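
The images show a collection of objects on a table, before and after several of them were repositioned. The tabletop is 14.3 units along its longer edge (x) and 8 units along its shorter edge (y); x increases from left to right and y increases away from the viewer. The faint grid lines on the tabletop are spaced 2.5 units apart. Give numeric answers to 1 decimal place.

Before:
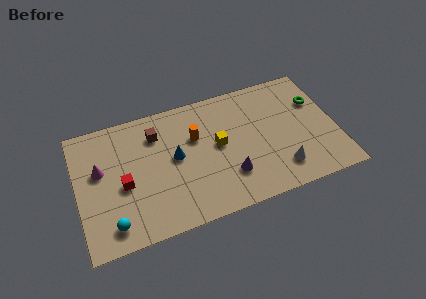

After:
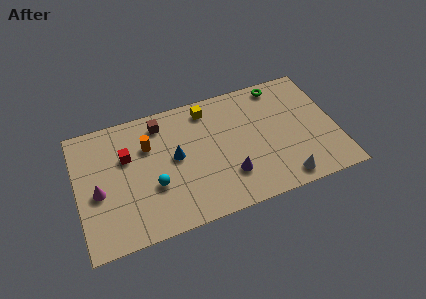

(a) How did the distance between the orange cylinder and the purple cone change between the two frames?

+1.9

Before: roughly 3.4 units apart; after: 5.3. That's 1.9 units further apart.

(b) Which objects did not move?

the blue cone and the purple cone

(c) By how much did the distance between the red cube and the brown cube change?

-0.8

They were about 3.3 units apart before and 2.5 after — 0.8 units closer together.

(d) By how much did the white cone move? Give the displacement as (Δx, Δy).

(0.1, -0.7)

The white cone was at about (11.0, 1.7) and moved to about (11.1, 1.0).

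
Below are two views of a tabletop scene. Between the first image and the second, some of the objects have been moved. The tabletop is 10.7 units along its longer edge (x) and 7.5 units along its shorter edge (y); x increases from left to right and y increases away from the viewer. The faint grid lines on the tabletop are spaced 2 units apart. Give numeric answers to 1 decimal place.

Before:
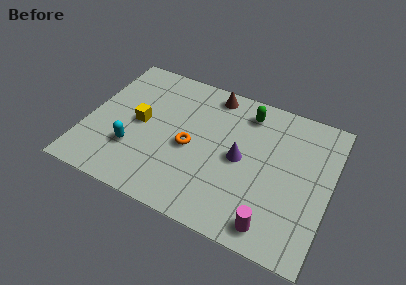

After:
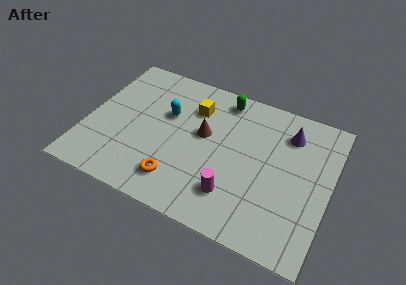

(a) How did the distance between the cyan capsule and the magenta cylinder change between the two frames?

-2.0

The distance was about 6.4 in the first image and 4.4 in the second, so they moved 2.0 units closer together.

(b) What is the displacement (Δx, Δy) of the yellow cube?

(2.2, 1.7)

From the two frames, the yellow cube sits at roughly (2.3, 3.8) before and (4.5, 5.5) after.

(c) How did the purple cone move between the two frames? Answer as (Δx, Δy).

(1.9, 2.1)

The purple cone started near (6.8, 3.7) and ended near (8.7, 5.8).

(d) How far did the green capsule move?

1.1

The green capsule was near (6.8, 6.2) before and (5.7, 6.5) after, so it travelled √(1.1² + 0.3²) ≈ 1.1 units.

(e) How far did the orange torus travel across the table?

1.9

From (4.6, 3.4) to (4.3, 1.5), the orange torus covered √(0.3² + 1.9²) ≈ 1.9 units.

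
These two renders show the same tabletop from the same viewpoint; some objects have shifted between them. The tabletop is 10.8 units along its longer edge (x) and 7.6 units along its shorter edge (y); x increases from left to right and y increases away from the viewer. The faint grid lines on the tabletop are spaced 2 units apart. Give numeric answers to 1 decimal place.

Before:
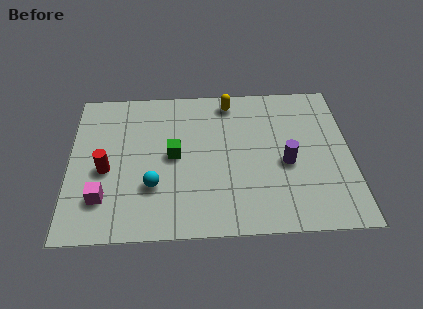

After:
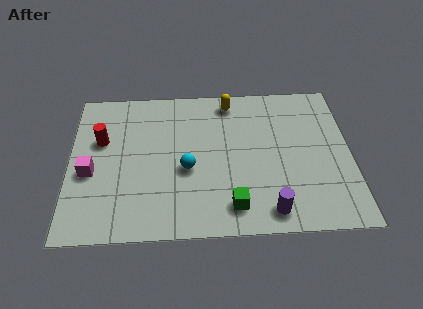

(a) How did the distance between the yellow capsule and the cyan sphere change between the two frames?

-1.4

They were about 5.2 units apart before and 3.8 after — 1.4 units closer together.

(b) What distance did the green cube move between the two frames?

3.4

From (4.0, 3.9) to (6.2, 1.3), the green cube covered √(2.2² + 2.6²) ≈ 3.4 units.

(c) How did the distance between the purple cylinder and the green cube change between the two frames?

-2.9

They were about 4.3 units apart before and 1.4 after — 2.9 units closer together.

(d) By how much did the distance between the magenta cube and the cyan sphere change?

+1.7

The distance was about 2.0 in the first image and 3.7 in the second, so they moved 1.7 units further apart.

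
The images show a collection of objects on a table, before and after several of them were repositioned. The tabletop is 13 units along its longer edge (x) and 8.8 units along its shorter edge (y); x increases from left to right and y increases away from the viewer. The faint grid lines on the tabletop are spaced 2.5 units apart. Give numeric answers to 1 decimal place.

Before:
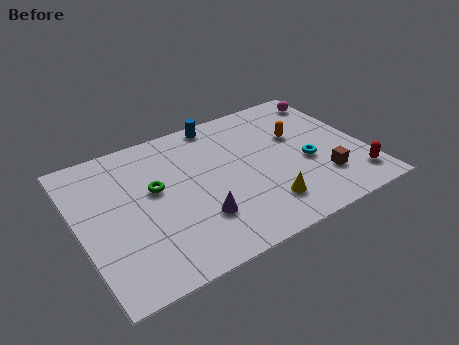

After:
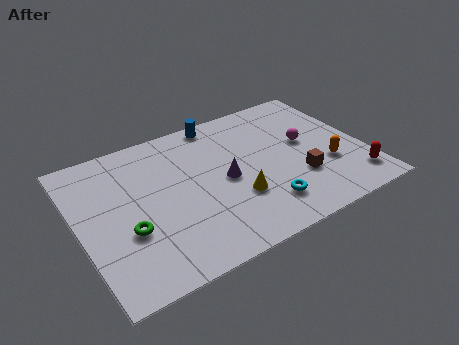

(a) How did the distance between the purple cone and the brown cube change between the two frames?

-2.2

Before: roughly 5.7 units apart; after: 3.5. That's 2.2 units closer together.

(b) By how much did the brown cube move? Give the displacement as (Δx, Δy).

(-1.0, 0.5)

The brown cube started near (10.8, 2.3) and ended near (9.8, 2.8).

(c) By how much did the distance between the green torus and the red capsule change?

+0.9

Before: roughly 9.4 units apart; after: 10.3. That's 0.9 units further apart.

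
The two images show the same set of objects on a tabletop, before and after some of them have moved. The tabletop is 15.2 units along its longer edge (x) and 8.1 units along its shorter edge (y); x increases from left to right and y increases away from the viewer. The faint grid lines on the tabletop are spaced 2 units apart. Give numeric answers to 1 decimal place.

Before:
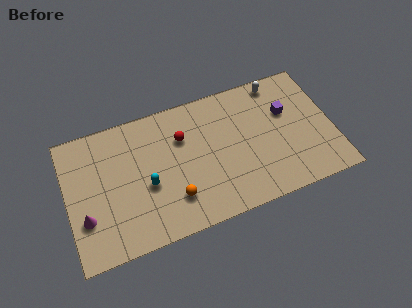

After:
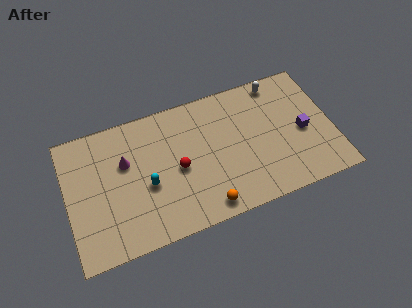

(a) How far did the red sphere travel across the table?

1.8

The red sphere was near (6.7, 5.6) before and (6.3, 3.8) after, so it travelled √(0.4² + 1.8²) ≈ 1.8 units.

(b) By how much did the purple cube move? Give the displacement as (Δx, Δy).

(0.8, -1.5)

The purple cube was at about (12.7, 5.2) and moved to about (13.5, 3.7).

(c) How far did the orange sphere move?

2.0

The orange sphere was near (5.9, 2.1) before and (7.6, 1.0) after, so it travelled √(1.7² + 1.1²) ≈ 2.0 units.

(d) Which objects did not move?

the cyan capsule and the white capsule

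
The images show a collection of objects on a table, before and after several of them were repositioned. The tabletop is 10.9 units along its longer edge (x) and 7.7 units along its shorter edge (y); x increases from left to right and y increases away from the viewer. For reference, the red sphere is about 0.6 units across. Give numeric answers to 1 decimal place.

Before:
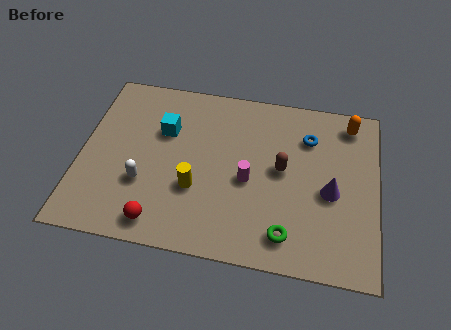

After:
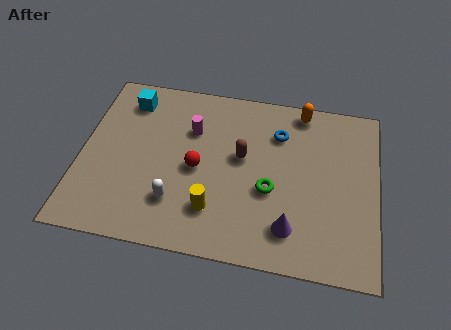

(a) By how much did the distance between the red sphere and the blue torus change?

-3.4

They were about 7.0 units apart before and 3.6 after — 3.4 units closer together.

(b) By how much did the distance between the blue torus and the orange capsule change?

-0.3

The distance was about 1.7 in the first image and 1.4 in the second, so they moved 0.3 units closer together.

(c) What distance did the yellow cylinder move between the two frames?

1.1

From (4.3, 2.7) to (5.0, 1.9), the yellow cylinder covered √(0.7² + 0.8²) ≈ 1.1 units.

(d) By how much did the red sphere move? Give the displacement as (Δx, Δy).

(1.2, 2.6)

The red sphere started near (3.1, 1.0) and ended near (4.3, 3.6).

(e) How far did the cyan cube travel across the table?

1.8

The cyan cube was near (3.0, 5.1) before and (1.6, 6.3) after, so it travelled √(1.4² + 1.2²) ≈ 1.8 units.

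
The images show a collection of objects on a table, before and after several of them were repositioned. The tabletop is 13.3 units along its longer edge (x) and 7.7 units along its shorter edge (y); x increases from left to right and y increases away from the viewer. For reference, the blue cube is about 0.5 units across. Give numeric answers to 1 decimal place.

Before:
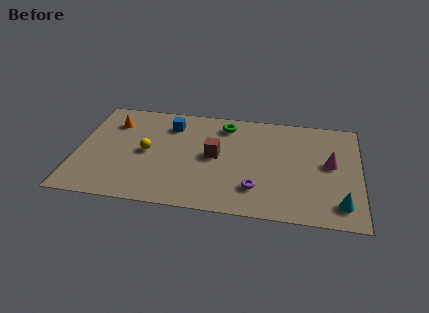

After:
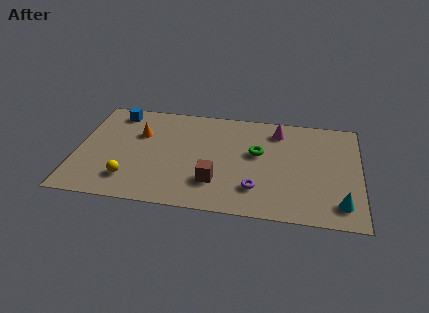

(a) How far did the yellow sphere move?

2.2

The yellow sphere was near (3.3, 3.8) before and (2.6, 1.7) after, so it travelled √(0.7² + 2.1²) ≈ 2.2 units.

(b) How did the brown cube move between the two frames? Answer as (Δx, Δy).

(0.1, -1.9)

The brown cube started near (6.5, 4.0) and ended near (6.6, 2.1).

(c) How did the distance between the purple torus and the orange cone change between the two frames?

-1.5

Before: roughly 7.9 units apart; after: 6.4. That's 1.5 units closer together.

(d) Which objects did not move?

the purple torus and the cyan cone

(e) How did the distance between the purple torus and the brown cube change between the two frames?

-1.0

Before: roughly 2.9 units apart; after: 1.9. That's 1.0 units closer together.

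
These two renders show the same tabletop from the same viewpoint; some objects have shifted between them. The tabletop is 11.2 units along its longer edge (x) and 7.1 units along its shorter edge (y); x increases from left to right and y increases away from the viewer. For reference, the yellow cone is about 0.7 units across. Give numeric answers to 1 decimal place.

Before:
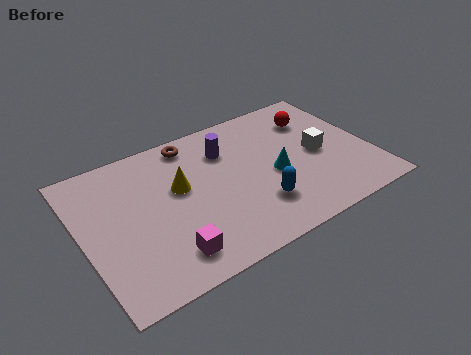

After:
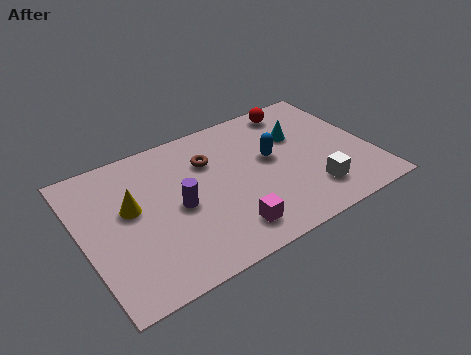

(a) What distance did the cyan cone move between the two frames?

2.0

The cyan cone moved from about (7.4, 3.1) to (8.6, 4.7), a distance of √(1.2² + 1.6²) ≈ 2.0.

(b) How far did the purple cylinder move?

2.9

The purple cylinder was near (5.8, 5.2) before and (3.6, 3.3) after, so it travelled √(2.2² + 1.9²) ≈ 2.9 units.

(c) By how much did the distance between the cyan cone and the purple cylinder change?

+2.6

Before: roughly 2.6 units apart; after: 5.2. That's 2.6 units further apart.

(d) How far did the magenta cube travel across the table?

2.3

The magenta cube moved from about (2.9, 1.3) to (5.2, 1.3), a distance of √(2.3² + 0.0²) ≈ 2.3.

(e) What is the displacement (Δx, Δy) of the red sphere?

(-0.6, 0.9)

The red sphere started near (9.4, 5.3) and ended near (8.8, 6.2).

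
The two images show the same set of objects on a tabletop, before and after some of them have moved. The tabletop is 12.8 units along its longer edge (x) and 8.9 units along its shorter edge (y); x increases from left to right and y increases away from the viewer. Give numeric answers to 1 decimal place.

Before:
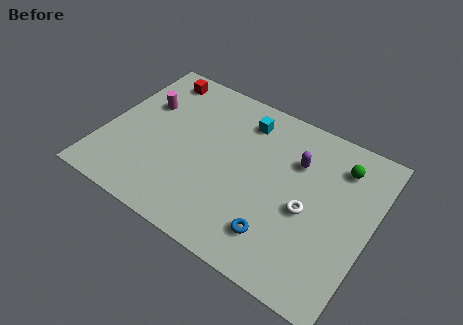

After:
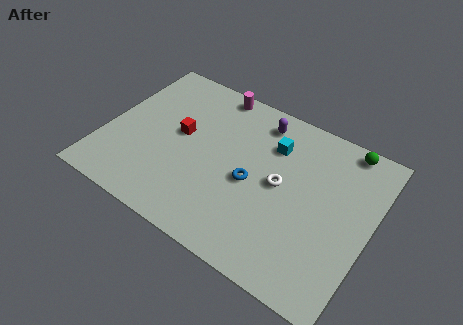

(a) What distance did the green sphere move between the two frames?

1.1

The green sphere moved from about (11.0, 7.0) to (11.1, 8.1), a distance of √(0.1² + 1.1²) ≈ 1.1.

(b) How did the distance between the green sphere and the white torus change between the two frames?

+1.1

The distance was about 3.3 in the first image and 4.4 in the second, so they moved 1.1 units further apart.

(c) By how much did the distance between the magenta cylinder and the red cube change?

+1.5

The distance was about 1.9 in the first image and 3.4 in the second, so they moved 1.5 units further apart.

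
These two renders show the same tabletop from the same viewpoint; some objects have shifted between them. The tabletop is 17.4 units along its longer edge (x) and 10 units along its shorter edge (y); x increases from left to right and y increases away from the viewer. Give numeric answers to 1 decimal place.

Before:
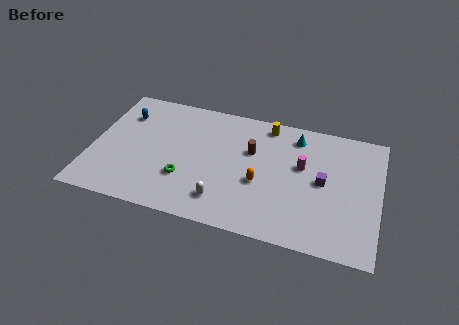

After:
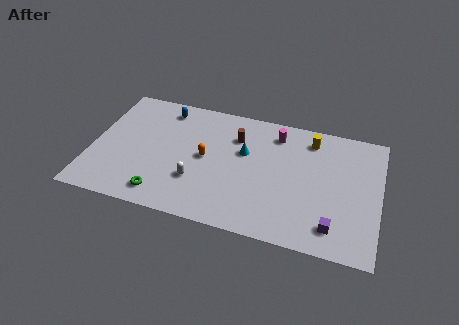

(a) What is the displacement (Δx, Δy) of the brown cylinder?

(-1.0, 0.9)

From the two frames, the brown cylinder sits at roughly (9.6, 6.4) before and (8.6, 7.3) after.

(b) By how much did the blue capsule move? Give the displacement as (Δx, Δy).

(2.4, 1.1)

The blue capsule was at about (1.7, 7.4) and moved to about (4.1, 8.5).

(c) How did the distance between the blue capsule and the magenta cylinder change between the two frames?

-4.2

The distance was about 11.1 in the first image and 6.9 in the second, so they moved 4.2 units closer together.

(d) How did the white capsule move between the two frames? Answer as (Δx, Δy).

(-1.7, 1.1)

From the two frames, the white capsule sits at roughly (8.2, 2.0) before and (6.5, 3.1) after.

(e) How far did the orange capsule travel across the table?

3.6

The orange capsule was near (10.3, 4.0) before and (6.9, 5.1) after, so it travelled √(3.4² + 1.1²) ≈ 3.6 units.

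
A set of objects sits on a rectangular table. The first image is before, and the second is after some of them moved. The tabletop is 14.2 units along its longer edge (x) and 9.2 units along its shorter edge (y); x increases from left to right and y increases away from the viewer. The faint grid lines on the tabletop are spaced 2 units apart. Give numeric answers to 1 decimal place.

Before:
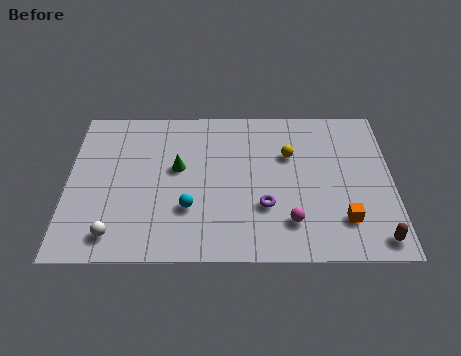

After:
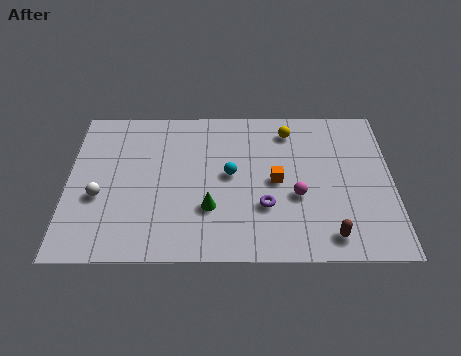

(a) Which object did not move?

the purple torus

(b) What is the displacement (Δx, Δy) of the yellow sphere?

(0.0, 1.5)

The yellow sphere was at about (9.7, 6.1) and moved to about (9.7, 7.6).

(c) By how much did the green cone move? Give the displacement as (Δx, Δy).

(1.4, -2.4)

From the two frames, the green cone sits at roughly (4.8, 5.3) before and (6.2, 2.9) after.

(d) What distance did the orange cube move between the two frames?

3.7

The orange cube moved from about (12.0, 2.2) to (9.1, 4.5), a distance of √(2.9² + 2.3²) ≈ 3.7.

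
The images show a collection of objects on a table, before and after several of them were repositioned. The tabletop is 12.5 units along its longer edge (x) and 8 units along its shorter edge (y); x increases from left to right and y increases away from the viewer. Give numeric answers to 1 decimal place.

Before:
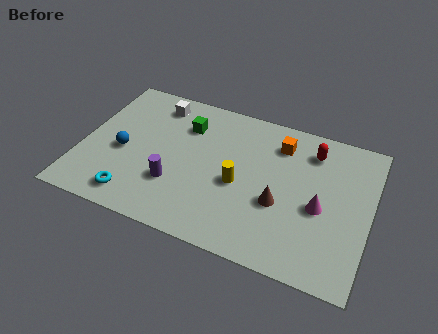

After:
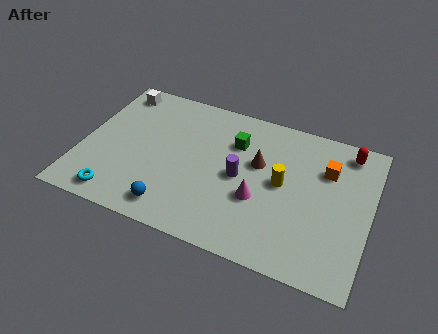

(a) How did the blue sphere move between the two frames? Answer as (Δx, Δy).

(2.5, -2.3)

The blue sphere started near (1.8, 3.5) and ended near (4.3, 1.2).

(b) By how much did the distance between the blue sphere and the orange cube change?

+0.4

They were about 7.2 units apart before and 7.6 after — 0.4 units further apart.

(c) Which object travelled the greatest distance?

the blue sphere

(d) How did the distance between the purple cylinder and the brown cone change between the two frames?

-3.3

The distance was about 4.5 in the first image and 1.2 in the second, so they moved 3.3 units closer together.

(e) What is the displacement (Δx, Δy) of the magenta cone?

(-2.6, -0.5)

From the two frames, the magenta cone sits at roughly (10.4, 3.5) before and (7.8, 3.0) after.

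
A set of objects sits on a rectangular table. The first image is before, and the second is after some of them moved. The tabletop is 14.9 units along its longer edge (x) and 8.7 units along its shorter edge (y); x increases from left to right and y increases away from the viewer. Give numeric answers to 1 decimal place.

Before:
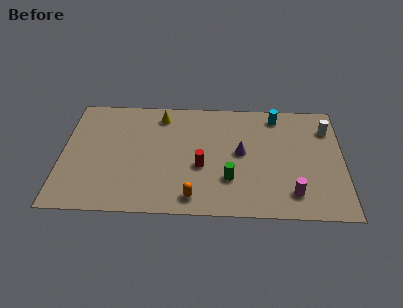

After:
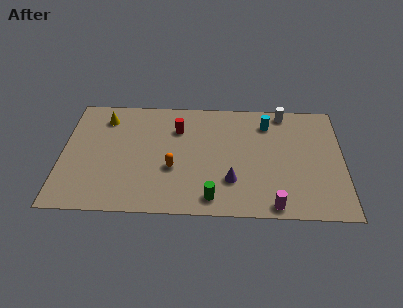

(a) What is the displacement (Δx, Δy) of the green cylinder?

(-0.9, -1.4)

From the two frames, the green cylinder sits at roughly (8.9, 2.6) before and (8.0, 1.2) after.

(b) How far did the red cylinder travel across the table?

3.1

The red cylinder moved from about (7.4, 3.5) to (6.1, 6.3), a distance of √(1.3² + 2.8²) ≈ 3.1.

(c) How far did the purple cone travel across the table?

2.2

From (9.5, 4.6) to (9.0, 2.5), the purple cone covered √(0.5² + 2.1²) ≈ 2.2 units.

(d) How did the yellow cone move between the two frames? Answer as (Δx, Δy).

(-3.0, -0.3)

The yellow cone was at about (5.2, 7.3) and moved to about (2.2, 7.0).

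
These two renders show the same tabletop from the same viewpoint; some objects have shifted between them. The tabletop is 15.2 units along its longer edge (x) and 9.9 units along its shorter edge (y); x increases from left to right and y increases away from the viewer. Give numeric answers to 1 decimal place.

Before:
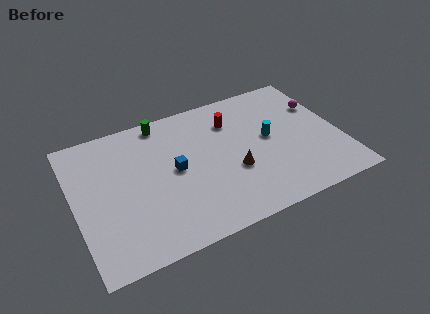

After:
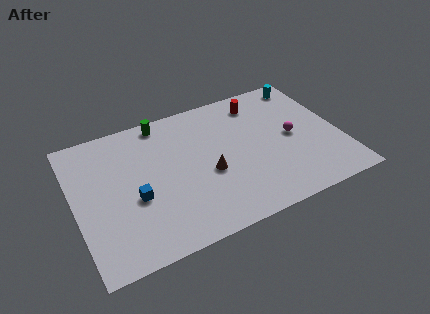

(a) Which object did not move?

the green cylinder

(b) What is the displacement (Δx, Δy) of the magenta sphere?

(-1.9, -1.8)

The magenta sphere started near (14.4, 6.7) and ended near (12.5, 4.9).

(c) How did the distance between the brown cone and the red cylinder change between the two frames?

+1.7

Before: roughly 3.7 units apart; after: 5.4. That's 1.7 units further apart.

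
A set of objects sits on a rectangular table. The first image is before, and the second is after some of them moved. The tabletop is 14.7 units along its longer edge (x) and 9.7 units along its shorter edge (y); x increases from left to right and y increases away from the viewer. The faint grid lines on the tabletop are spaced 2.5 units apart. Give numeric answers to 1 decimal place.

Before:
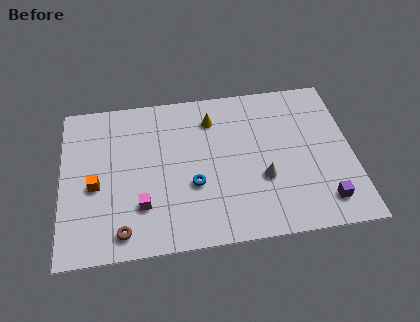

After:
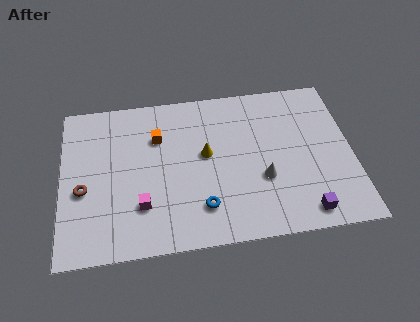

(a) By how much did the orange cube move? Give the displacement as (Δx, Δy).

(3.2, 2.6)

From the two frames, the orange cube sits at roughly (1.7, 4.2) before and (4.9, 6.8) after.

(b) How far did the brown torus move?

3.3

The brown torus moved from about (3.0, 1.3) to (1.1, 4.0), a distance of √(1.9² + 2.7²) ≈ 3.3.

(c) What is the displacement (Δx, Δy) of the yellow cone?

(-0.4, -2.2)

From the two frames, the yellow cone sits at roughly (7.7, 7.6) before and (7.3, 5.4) after.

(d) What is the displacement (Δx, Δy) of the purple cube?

(-1.0, -0.5)

The purple cube started near (13.1, 1.7) and ended near (12.1, 1.2).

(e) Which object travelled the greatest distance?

the orange cube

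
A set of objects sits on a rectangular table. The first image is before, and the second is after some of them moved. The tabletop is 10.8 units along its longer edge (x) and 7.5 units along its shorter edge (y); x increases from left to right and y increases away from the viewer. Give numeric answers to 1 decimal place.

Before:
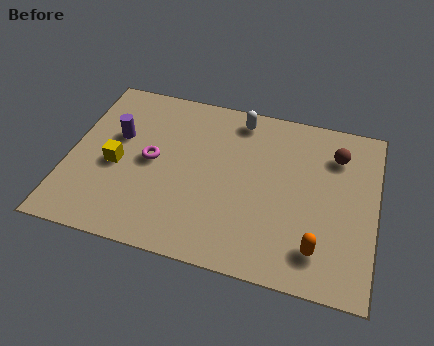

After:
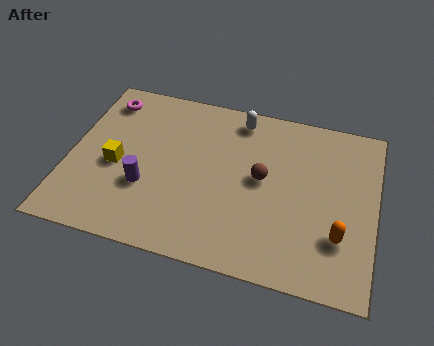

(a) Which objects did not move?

the white capsule and the yellow cube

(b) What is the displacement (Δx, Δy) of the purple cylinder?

(1.2, -2.0)

From the two frames, the purple cylinder sits at roughly (1.6, 4.6) before and (2.8, 2.6) after.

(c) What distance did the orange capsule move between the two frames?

1.0

From (8.9, 1.5) to (9.6, 2.2), the orange capsule covered √(0.7² + 0.7²) ≈ 1.0 units.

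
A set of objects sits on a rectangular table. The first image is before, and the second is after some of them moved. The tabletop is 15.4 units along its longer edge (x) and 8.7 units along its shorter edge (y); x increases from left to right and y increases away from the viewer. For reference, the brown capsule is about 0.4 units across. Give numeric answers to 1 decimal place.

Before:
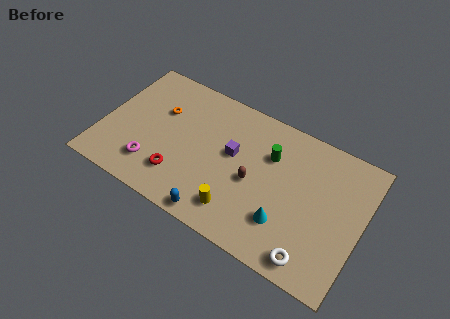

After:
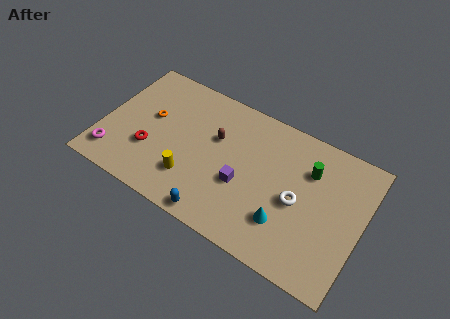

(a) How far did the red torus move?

2.1

The red torus moved from about (4.9, 2.1) to (3.0, 2.9), a distance of √(1.9² + 0.8²) ≈ 2.1.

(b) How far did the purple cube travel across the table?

1.8

The purple cube moved from about (7.7, 5.0) to (8.5, 3.4), a distance of √(0.8² + 1.6²) ≈ 1.8.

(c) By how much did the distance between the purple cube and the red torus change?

+1.5

The distance was about 4.0 in the first image and 5.5 in the second, so they moved 1.5 units further apart.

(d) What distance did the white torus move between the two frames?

3.2

The white torus was near (13.0, 1.1) before and (11.7, 4.0) after, so it travelled √(1.3² + 2.9²) ≈ 3.2 units.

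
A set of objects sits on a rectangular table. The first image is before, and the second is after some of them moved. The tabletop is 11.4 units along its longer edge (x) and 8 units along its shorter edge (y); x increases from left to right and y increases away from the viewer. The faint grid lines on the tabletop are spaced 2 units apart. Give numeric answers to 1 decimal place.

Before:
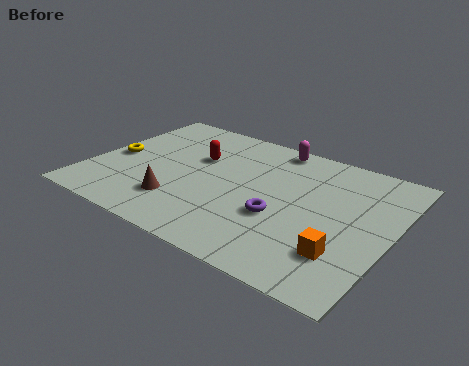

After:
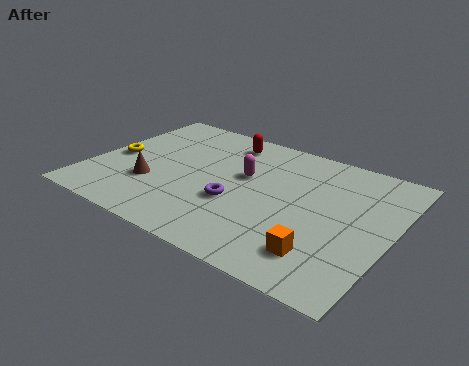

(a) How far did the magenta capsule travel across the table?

2.5

The magenta capsule was near (6.4, 7.2) before and (5.7, 4.8) after, so it travelled √(0.7² + 2.4²) ≈ 2.5 units.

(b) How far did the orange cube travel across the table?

0.8

From (9.9, 2.1) to (9.2, 1.7), the orange cube covered √(0.7² + 0.4²) ≈ 0.8 units.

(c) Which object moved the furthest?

the magenta capsule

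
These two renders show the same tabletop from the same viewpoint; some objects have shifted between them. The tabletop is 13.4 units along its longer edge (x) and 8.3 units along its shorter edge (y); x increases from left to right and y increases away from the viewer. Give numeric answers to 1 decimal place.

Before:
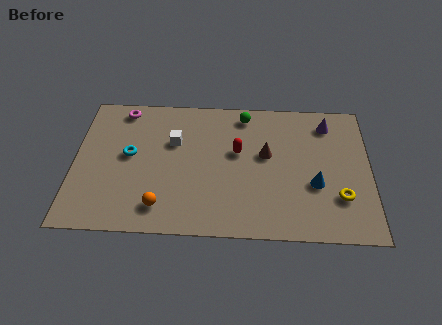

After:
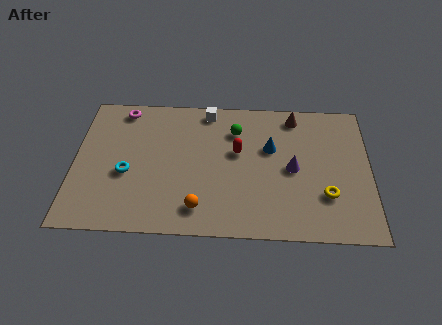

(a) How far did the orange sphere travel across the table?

1.7

The orange sphere was near (4.0, 1.5) before and (5.7, 1.5) after, so it travelled √(1.7² + 0.0²) ≈ 1.7 units.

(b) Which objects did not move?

the magenta torus and the red capsule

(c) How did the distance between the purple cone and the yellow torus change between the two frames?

-2.3

They were about 4.4 units apart before and 2.1 after — 2.3 units closer together.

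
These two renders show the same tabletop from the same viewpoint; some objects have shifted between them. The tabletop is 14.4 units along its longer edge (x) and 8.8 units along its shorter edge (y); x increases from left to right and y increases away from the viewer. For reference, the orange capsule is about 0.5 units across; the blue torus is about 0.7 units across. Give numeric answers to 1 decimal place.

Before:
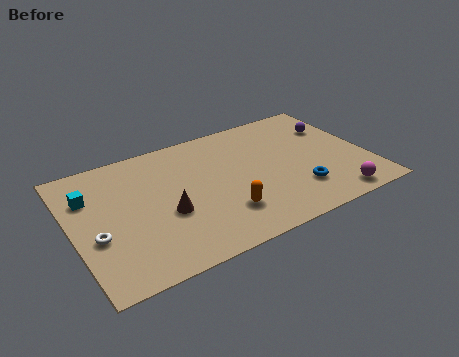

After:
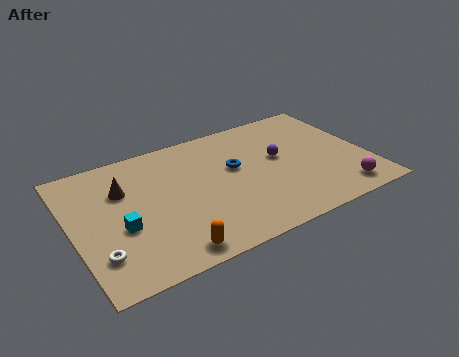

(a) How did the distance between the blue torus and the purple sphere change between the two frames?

-2.4

The distance was about 4.6 in the first image and 2.2 in the second, so they moved 2.4 units closer together.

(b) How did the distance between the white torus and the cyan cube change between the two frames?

-1.0

Before: roughly 2.8 units apart; after: 1.8. That's 1.0 units closer together.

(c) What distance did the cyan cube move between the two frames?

3.0

The cyan cube moved from about (1.0, 6.2) to (2.2, 3.5), a distance of √(1.2² + 2.7²) ≈ 3.0.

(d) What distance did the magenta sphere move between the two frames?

0.5

From (12.3, 1.0) to (12.7, 1.3), the magenta sphere covered √(0.4² + 0.3²) ≈ 0.5 units.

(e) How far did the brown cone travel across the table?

3.1

From (4.4, 3.5) to (2.6, 6.0), the brown cone covered √(1.8² + 2.5²) ≈ 3.1 units.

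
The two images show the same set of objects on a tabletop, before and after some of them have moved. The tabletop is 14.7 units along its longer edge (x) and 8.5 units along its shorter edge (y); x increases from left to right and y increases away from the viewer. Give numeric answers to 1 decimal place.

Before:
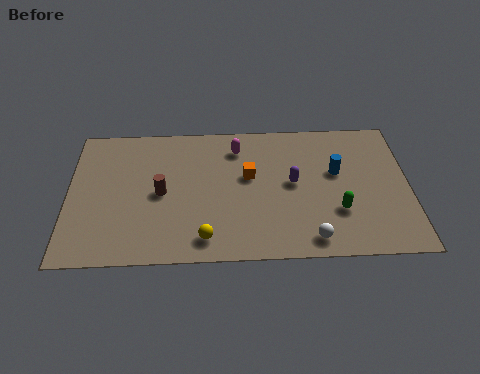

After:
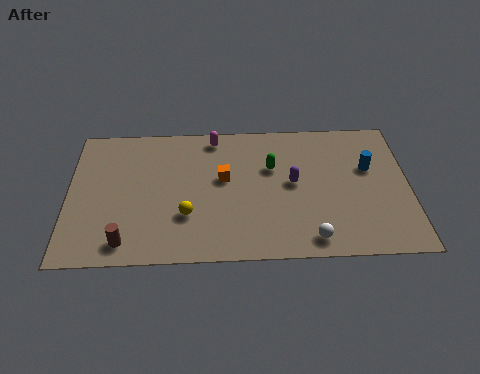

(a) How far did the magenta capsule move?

1.2

The magenta capsule was near (7.3, 6.8) before and (6.3, 7.5) after, so it travelled √(1.0² + 0.7²) ≈ 1.2 units.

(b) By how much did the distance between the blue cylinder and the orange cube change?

+2.5

Before: roughly 3.8 units apart; after: 6.3. That's 2.5 units further apart.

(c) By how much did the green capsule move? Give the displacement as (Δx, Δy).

(-2.8, 2.8)

The green capsule was at about (11.6, 2.7) and moved to about (8.8, 5.5).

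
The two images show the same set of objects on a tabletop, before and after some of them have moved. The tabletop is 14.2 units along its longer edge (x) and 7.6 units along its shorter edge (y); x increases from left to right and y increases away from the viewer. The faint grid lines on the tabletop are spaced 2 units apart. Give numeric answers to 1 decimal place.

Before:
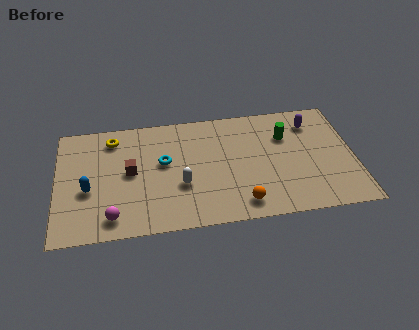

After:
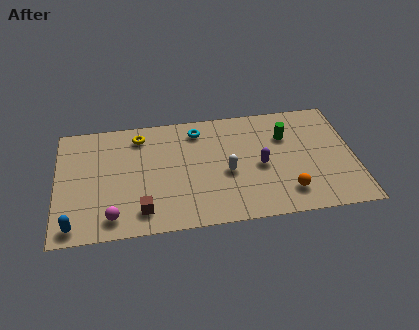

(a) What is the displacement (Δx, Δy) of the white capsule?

(2.2, 0.5)

From the two frames, the white capsule sits at roughly (5.9, 2.8) before and (8.1, 3.3) after.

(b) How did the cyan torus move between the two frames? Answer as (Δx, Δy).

(1.7, 1.9)

From the two frames, the cyan torus sits at roughly (5.1, 4.4) before and (6.8, 6.3) after.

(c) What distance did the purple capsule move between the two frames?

3.6

From (12.3, 6.0) to (9.7, 3.5), the purple capsule covered √(2.6² + 2.5²) ≈ 3.6 units.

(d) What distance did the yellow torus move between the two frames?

1.3

The yellow torus was near (2.7, 6.3) before and (4.0, 6.3) after, so it travelled √(1.3² + 0.0²) ≈ 1.3 units.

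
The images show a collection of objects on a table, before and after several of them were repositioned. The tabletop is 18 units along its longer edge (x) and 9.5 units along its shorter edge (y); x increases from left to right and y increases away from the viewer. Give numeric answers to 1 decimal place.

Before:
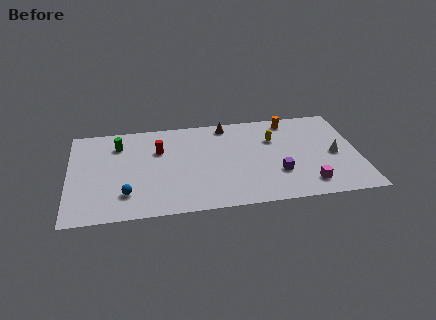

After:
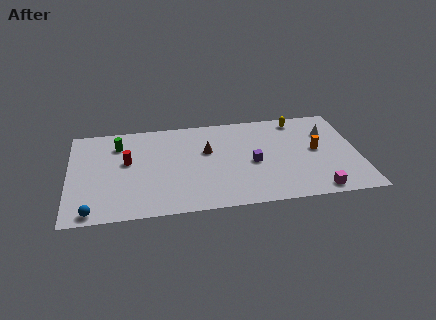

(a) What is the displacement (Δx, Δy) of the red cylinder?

(-2.0, -0.9)

From the two frames, the red cylinder sits at roughly (5.6, 6.4) before and (3.6, 5.5) after.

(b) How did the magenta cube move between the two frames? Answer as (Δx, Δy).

(0.5, -0.7)

The magenta cube was at about (14.7, 1.7) and moved to about (15.2, 1.0).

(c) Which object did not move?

the green cylinder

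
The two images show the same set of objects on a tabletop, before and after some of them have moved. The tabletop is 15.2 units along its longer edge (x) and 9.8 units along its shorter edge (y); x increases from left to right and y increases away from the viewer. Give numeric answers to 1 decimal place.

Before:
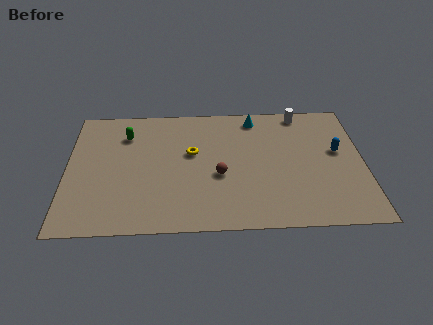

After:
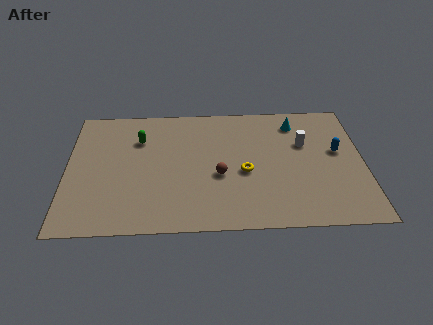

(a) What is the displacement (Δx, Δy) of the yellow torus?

(2.7, -1.6)

From the two frames, the yellow torus sits at roughly (6.4, 5.8) before and (9.1, 4.2) after.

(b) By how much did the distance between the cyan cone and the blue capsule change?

-1.9

They were about 5.1 units apart before and 3.2 after — 1.9 units closer together.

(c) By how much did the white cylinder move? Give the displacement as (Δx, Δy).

(0.1, -2.5)

From the two frames, the white cylinder sits at roughly (12.1, 8.8) before and (12.2, 6.3) after.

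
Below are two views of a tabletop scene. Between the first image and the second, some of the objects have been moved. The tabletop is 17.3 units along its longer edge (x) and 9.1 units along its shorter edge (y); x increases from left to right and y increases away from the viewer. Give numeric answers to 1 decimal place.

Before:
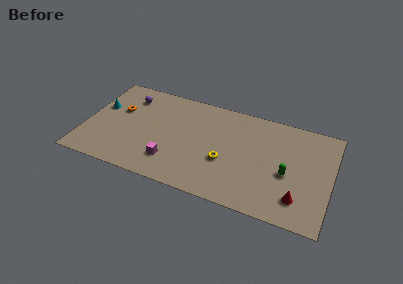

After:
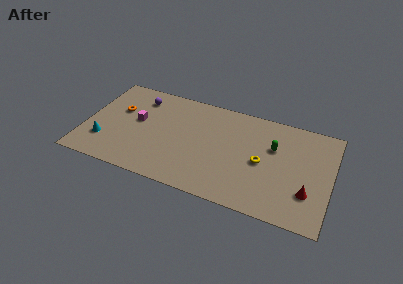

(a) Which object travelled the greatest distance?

the magenta cube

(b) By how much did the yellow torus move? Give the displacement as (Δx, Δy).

(2.5, 0.8)

From the two frames, the yellow torus sits at roughly (10.0, 3.5) before and (12.5, 4.3) after.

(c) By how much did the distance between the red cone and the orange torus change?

+0.4

The distance was about 13.5 in the first image and 13.9 in the second, so they moved 0.4 units further apart.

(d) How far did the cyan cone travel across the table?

3.2

The cyan cone moved from about (0.9, 5.6) to (1.5, 2.5), a distance of √(0.6² + 3.1²) ≈ 3.2.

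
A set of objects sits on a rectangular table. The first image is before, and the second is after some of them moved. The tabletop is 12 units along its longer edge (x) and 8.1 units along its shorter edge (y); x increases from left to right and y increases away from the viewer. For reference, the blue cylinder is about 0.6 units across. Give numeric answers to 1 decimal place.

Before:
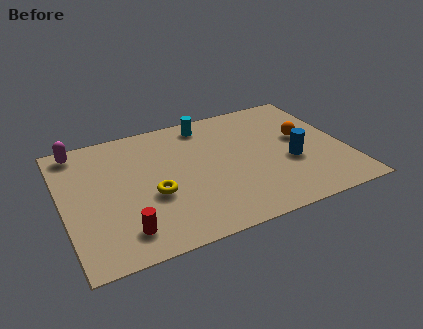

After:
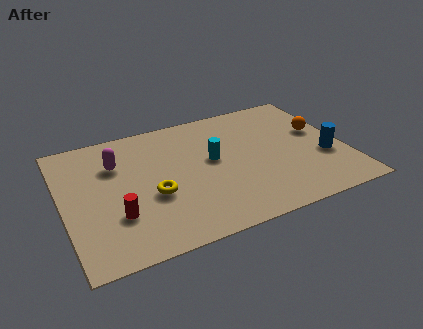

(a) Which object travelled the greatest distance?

the cyan cylinder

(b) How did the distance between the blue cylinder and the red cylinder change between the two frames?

+1.5

The distance was about 7.5 in the first image and 9.0 in the second, so they moved 1.5 units further apart.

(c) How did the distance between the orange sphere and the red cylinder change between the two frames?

+0.7

Before: roughly 8.6 units apart; after: 9.3. That's 0.7 units further apart.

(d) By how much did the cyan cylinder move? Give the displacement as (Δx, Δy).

(0.0, -2.5)

The cyan cylinder was at about (6.4, 7.0) and moved to about (6.4, 4.5).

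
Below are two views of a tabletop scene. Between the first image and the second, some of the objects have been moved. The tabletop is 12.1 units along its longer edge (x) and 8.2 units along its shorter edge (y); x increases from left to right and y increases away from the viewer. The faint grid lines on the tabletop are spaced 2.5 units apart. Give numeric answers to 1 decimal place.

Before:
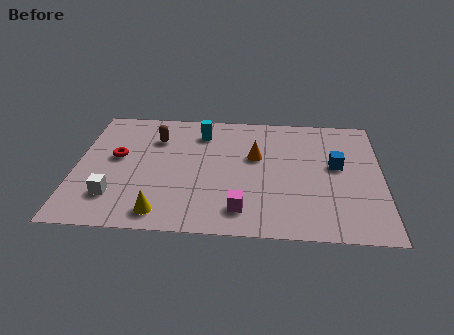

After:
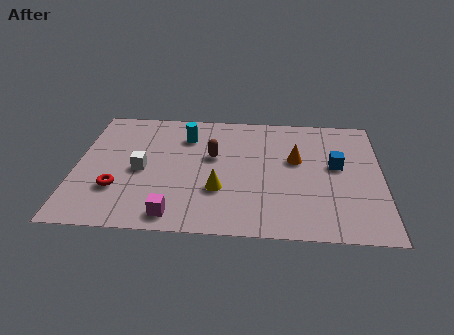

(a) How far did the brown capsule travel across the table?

2.5

From (3.1, 6.0) to (5.4, 4.9), the brown capsule covered √(2.3² + 1.1²) ≈ 2.5 units.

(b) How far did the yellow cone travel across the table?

2.7

The yellow cone was near (3.5, 1.1) before and (5.7, 2.7) after, so it travelled √(2.2² + 1.6²) ≈ 2.7 units.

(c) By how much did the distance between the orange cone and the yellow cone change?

-1.6

They were about 5.3 units apart before and 3.7 after — 1.6 units closer together.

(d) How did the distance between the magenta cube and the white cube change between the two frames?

-1.9

Before: roughly 5.0 units apart; after: 3.1. That's 1.9 units closer together.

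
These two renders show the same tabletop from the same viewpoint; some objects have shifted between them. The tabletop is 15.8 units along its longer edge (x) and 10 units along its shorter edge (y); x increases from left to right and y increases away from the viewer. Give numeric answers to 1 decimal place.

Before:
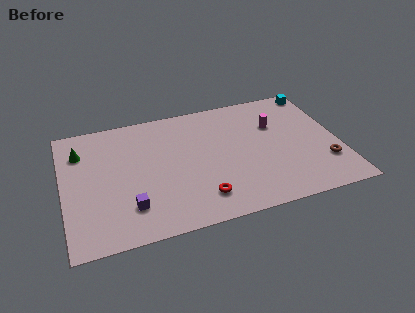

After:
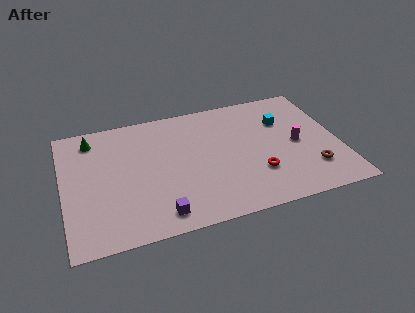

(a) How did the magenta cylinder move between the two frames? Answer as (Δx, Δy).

(1.1, -1.9)

From the two frames, the magenta cylinder sits at roughly (12.3, 6.7) before and (13.4, 4.8) after.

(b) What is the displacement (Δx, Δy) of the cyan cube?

(-2.2, -2.1)

From the two frames, the cyan cube sits at roughly (15.0, 9.0) before and (12.8, 6.9) after.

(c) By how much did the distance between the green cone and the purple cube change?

+2.1

They were about 5.7 units apart before and 7.8 after — 2.1 units further apart.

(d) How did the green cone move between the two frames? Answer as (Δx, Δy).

(0.7, 0.9)

From the two frames, the green cone sits at roughly (1.1, 7.5) before and (1.8, 8.4) after.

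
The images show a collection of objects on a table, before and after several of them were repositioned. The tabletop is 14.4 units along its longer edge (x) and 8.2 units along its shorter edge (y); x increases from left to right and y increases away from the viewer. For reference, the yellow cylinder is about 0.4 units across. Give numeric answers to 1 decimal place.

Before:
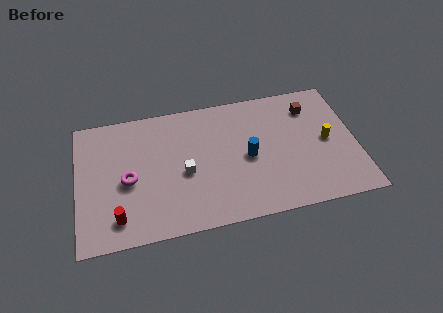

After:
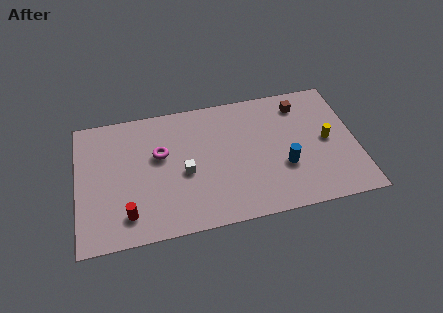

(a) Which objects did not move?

the yellow cylinder and the white cube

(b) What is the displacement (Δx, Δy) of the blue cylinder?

(1.8, -1.0)

The blue cylinder was at about (8.8, 3.9) and moved to about (10.6, 2.9).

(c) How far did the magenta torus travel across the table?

2.1

From (2.6, 3.7) to (4.3, 5.0), the magenta torus covered √(1.7² + 1.3²) ≈ 2.1 units.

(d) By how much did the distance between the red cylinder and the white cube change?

-0.5

The distance was about 4.1 in the first image and 3.6 in the second, so they moved 0.5 units closer together.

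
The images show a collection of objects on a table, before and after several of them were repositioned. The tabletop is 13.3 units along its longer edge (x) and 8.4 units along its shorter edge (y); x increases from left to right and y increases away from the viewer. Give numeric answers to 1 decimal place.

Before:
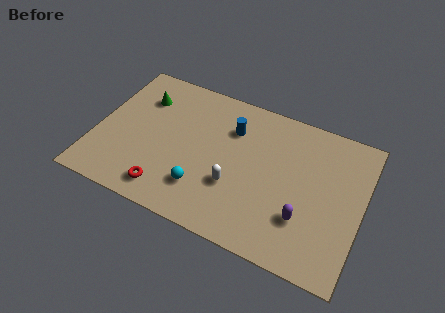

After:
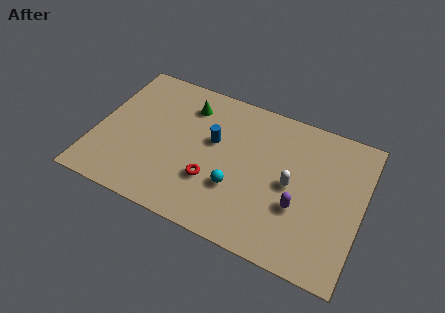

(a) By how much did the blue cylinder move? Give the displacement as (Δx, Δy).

(-0.8, -1.1)

The blue cylinder started near (6.6, 6.1) and ended near (5.8, 5.0).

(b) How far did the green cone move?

2.3

The green cone was near (2.0, 6.2) before and (4.3, 6.6) after, so it travelled √(2.3² + 0.4²) ≈ 2.3 units.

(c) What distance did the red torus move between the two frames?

2.5

The red torus moved from about (3.9, 1.3) to (6.0, 2.7), a distance of √(2.1² + 1.4²) ≈ 2.5.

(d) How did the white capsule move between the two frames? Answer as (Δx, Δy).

(2.7, 1.2)

From the two frames, the white capsule sits at roughly (7.1, 2.9) before and (9.8, 4.1) after.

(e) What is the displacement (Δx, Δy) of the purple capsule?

(-0.3, 0.5)

From the two frames, the purple capsule sits at roughly (10.6, 2.5) before and (10.3, 3.0) after.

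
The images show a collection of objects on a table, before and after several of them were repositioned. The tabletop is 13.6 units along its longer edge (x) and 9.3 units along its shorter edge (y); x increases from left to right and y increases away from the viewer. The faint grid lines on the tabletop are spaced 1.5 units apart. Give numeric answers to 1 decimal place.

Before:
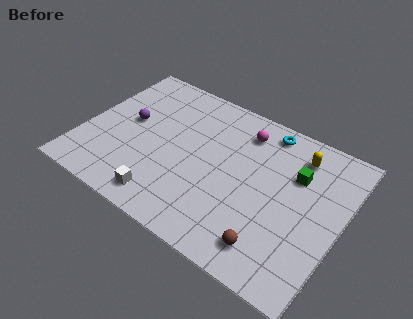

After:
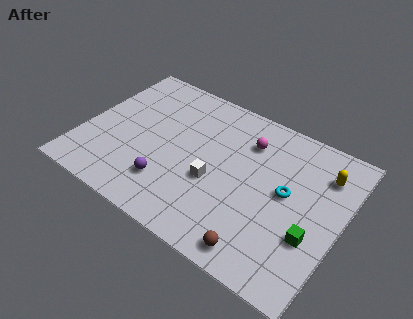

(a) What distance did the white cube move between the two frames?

3.3

The white cube was near (4.9, 1.3) before and (7.1, 3.7) after, so it travelled √(2.2² + 2.4²) ≈ 3.3 units.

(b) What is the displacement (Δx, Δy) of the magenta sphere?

(0.3, -0.5)

The magenta sphere was at about (8.0, 7.5) and moved to about (8.3, 7.0).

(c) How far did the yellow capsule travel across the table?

1.5

The yellow capsule was near (10.9, 7.5) before and (12.3, 7.1) after, so it travelled √(1.4² + 0.4²) ≈ 1.5 units.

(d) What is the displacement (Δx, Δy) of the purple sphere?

(2.7, -2.8)

The purple sphere was at about (2.2, 5.1) and moved to about (4.9, 2.3).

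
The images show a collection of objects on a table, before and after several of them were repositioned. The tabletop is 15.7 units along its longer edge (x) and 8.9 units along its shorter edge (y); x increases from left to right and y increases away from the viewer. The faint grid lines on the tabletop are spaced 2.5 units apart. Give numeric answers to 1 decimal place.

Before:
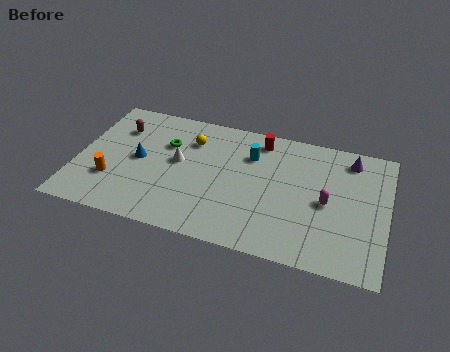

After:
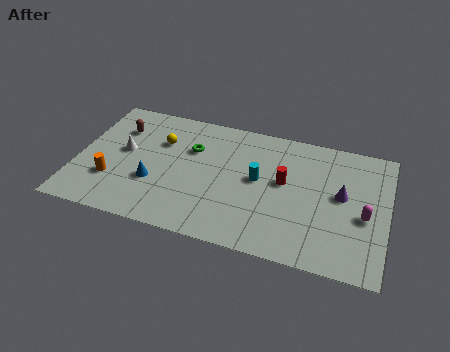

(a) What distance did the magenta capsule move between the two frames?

1.9

The magenta capsule moved from about (12.7, 4.2) to (14.6, 3.8), a distance of √(1.9² + 0.4²) ≈ 1.9.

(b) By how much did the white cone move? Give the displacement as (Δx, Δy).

(-2.8, 0.0)

The white cone was at about (5.1, 4.9) and moved to about (2.3, 4.9).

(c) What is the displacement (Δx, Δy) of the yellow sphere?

(-1.5, -0.5)

The yellow sphere was at about (5.6, 6.6) and moved to about (4.1, 6.1).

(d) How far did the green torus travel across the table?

1.3

The green torus was near (4.4, 6.0) before and (5.7, 6.0) after, so it travelled √(1.3² + 0.0²) ≈ 1.3 units.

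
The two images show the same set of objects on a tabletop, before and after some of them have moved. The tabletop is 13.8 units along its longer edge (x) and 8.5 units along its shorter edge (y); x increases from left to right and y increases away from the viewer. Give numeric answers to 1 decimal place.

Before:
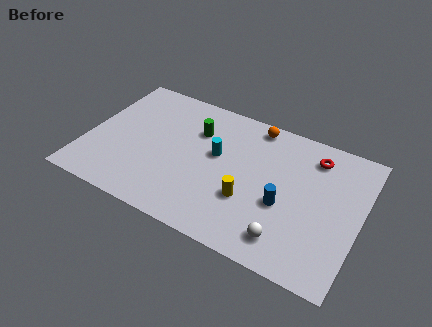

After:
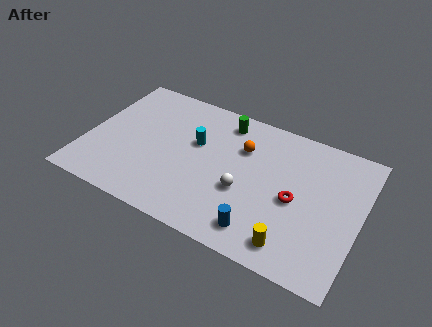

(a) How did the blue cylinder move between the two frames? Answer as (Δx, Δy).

(-0.9, -2.0)

From the two frames, the blue cylinder sits at roughly (10.1, 3.4) before and (9.2, 1.4) after.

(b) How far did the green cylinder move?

1.8

From (5.3, 6.0) to (6.6, 7.2), the green cylinder covered √(1.3² + 1.2²) ≈ 1.8 units.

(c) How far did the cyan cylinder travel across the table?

1.1

The cyan cylinder moved from about (6.5, 4.9) to (5.4, 5.2), a distance of √(1.1² + 0.3²) ≈ 1.1.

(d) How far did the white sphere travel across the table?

3.0

The white sphere moved from about (10.5, 1.5) to (8.1, 3.3), a distance of √(2.4² + 1.8²) ≈ 3.0.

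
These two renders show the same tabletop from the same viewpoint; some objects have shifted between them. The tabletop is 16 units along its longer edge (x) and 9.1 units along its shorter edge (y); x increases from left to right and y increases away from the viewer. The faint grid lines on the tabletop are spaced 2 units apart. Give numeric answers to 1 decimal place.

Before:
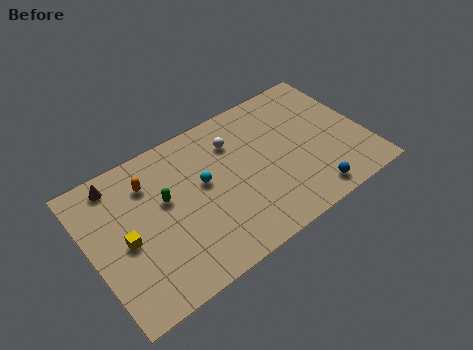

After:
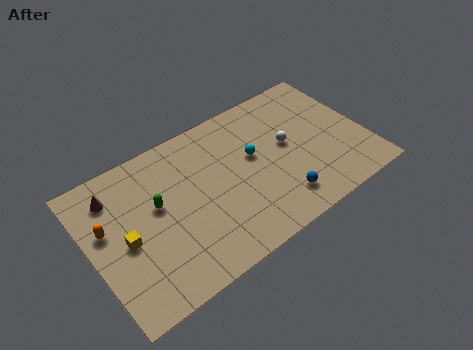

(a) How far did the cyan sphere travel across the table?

3.0

From (6.6, 5.2) to (9.6, 5.3), the cyan sphere covered √(3.0² + 0.1²) ≈ 3.0 units.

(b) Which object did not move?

the yellow cube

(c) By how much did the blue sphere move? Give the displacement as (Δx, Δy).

(-1.7, 0.6)

From the two frames, the blue sphere sits at roughly (12.2, 1.2) before and (10.5, 1.8) after.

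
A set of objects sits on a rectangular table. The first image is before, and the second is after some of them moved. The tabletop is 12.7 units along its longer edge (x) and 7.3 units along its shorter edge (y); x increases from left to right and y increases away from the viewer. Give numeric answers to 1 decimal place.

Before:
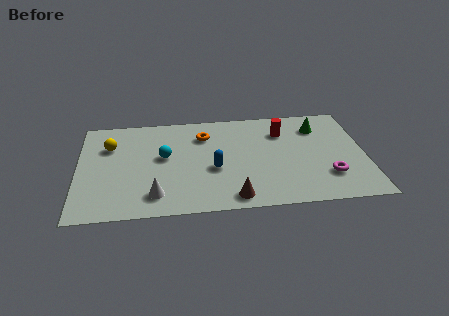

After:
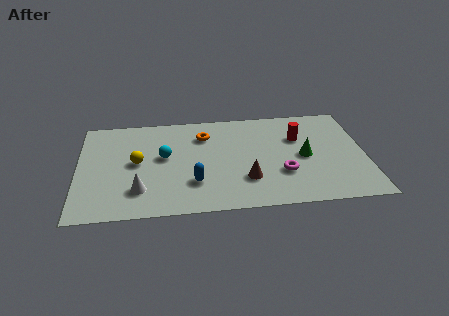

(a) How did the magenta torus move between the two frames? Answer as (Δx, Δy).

(-2.0, 0.4)

The magenta torus started near (11.0, 2.0) and ended near (9.0, 2.4).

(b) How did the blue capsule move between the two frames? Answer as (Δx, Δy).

(-0.9, -0.9)

The blue capsule started near (6.0, 3.0) and ended near (5.1, 2.1).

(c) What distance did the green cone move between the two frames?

2.2

From (10.7, 5.6) to (10.0, 3.5), the green cone covered √(0.7² + 2.1²) ≈ 2.2 units.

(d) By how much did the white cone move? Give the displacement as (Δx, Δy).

(-0.7, 0.4)

From the two frames, the white cone sits at roughly (3.4, 1.4) before and (2.7, 1.8) after.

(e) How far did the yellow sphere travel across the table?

1.8

The yellow sphere was near (1.4, 5.1) before and (2.6, 3.8) after, so it travelled √(1.2² + 1.3²) ≈ 1.8 units.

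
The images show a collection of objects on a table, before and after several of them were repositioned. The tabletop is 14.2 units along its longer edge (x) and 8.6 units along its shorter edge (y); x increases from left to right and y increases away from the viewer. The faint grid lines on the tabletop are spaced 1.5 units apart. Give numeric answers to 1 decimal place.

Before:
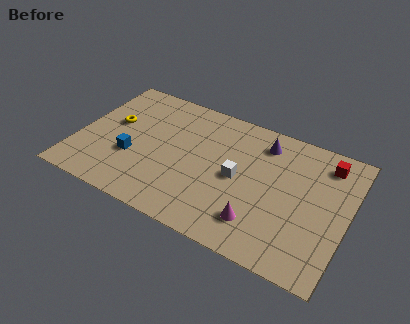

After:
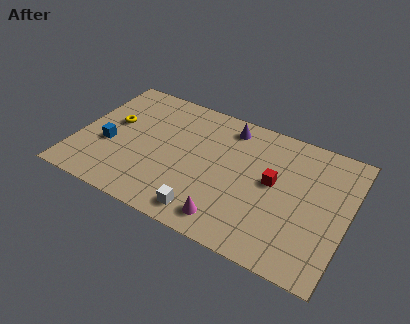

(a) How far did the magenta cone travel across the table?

1.6

The magenta cone was near (9.9, 1.9) before and (8.4, 1.3) after, so it travelled √(1.5² + 0.6²) ≈ 1.6 units.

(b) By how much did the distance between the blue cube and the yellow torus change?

-0.7

Before: roughly 2.3 units apart; after: 1.6. That's 0.7 units closer together.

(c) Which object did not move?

the yellow torus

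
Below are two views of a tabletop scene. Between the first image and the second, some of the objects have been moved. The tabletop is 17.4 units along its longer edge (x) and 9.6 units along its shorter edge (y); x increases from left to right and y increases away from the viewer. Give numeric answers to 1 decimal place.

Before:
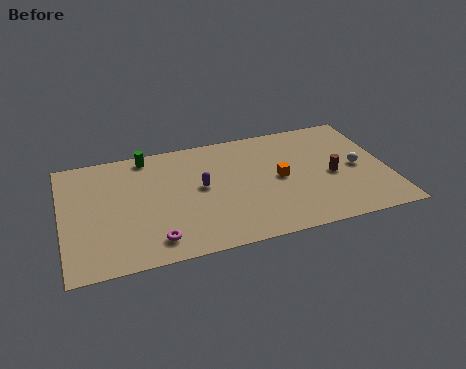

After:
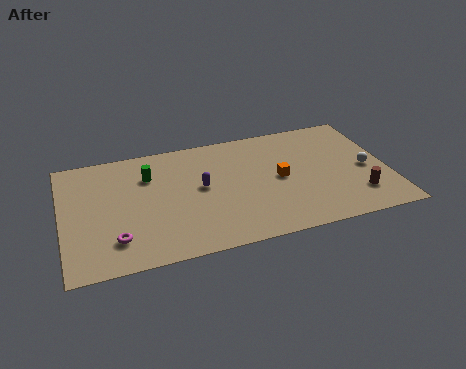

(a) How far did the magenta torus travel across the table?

2.1

From (4.7, 1.6) to (2.7, 2.2), the magenta torus covered √(2.0² + 0.6²) ≈ 2.1 units.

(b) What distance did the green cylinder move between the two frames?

1.7

The green cylinder was near (4.7, 8.6) before and (4.7, 6.9) after, so it travelled √(0.0² + 1.7²) ≈ 1.7 units.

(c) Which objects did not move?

the purple capsule and the orange cube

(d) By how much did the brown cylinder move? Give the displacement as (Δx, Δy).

(1.2, -2.0)

From the two frames, the brown cylinder sits at roughly (14.4, 4.3) before and (15.6, 2.3) after.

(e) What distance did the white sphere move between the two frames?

0.5

The white sphere moved from about (15.8, 4.6) to (16.3, 4.4), a distance of √(0.5² + 0.2²) ≈ 0.5.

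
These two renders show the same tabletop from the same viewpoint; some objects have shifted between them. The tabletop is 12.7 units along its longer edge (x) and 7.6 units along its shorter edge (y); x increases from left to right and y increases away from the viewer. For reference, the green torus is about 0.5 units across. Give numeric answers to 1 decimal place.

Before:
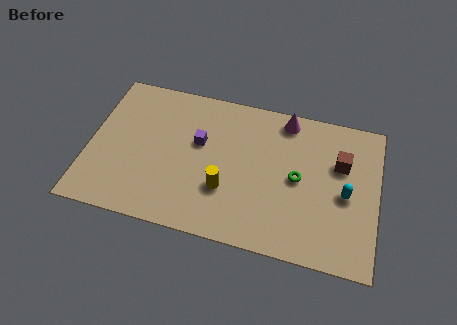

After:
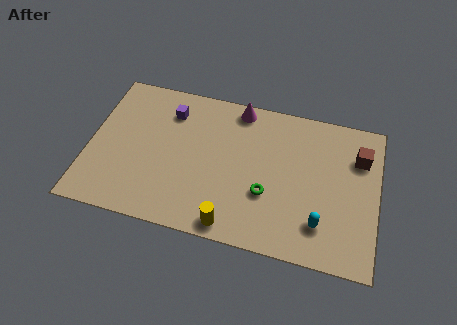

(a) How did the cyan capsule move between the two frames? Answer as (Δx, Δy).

(-1.0, -1.7)

The cyan capsule started near (11.3, 3.5) and ended near (10.3, 1.8).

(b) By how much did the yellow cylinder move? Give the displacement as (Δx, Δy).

(0.4, -1.7)

The yellow cylinder was at about (6.1, 2.5) and moved to about (6.5, 0.8).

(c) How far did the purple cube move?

1.9

The purple cube moved from about (4.8, 4.6) to (3.4, 5.9), a distance of √(1.4² + 1.3²) ≈ 1.9.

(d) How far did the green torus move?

1.7

The green torus moved from about (9.2, 3.8) to (7.9, 2.7), a distance of √(1.3² + 1.1²) ≈ 1.7.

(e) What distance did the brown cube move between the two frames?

0.9

The brown cube moved from about (11.0, 5.0) to (11.8, 5.5), a distance of √(0.8² + 0.5²) ≈ 0.9.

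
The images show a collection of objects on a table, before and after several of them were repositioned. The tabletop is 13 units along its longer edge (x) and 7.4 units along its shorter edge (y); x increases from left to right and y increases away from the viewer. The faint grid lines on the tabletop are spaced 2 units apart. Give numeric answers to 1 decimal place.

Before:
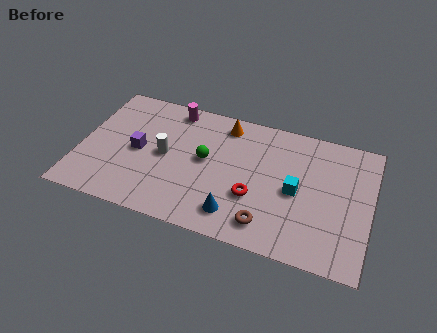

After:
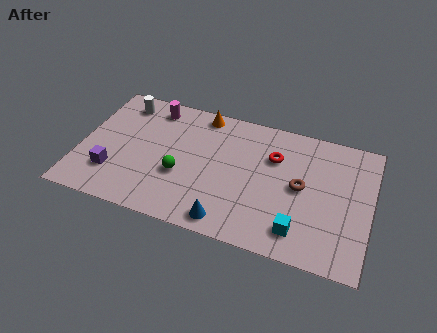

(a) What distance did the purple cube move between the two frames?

1.9

The purple cube was near (2.6, 3.6) before and (1.6, 2.0) after, so it travelled √(1.0² + 1.6²) ≈ 1.9 units.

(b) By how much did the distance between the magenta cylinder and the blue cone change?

+0.6

They were about 6.1 units apart before and 6.7 after — 0.6 units further apart.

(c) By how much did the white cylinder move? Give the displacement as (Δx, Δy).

(-2.2, 2.5)

From the two frames, the white cylinder sits at roughly (3.8, 3.7) before and (1.6, 6.2) after.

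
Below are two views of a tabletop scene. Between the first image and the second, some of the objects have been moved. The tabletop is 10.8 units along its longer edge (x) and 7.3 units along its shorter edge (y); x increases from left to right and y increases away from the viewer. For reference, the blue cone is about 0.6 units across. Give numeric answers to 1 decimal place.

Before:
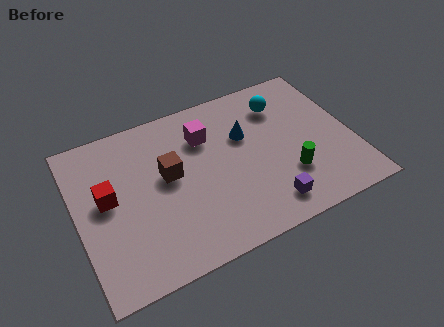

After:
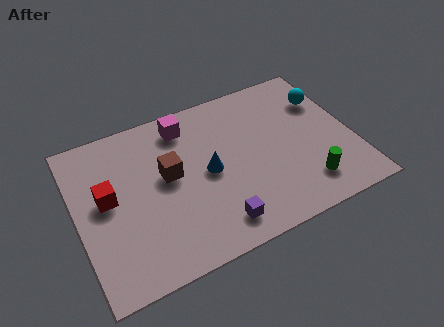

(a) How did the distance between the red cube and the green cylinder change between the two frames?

+0.8

The distance was about 7.1 in the first image and 7.9 in the second, so they moved 0.8 units further apart.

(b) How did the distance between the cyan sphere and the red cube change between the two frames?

+1.6

Before: roughly 7.3 units apart; after: 8.9. That's 1.6 units further apart.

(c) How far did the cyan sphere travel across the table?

1.7

The cyan sphere was near (8.3, 5.6) before and (10.0, 5.2) after, so it travelled √(1.7² + 0.4²) ≈ 1.7 units.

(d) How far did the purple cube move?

2.0

From (7.1, 1.2) to (5.1, 1.2), the purple cube covered √(2.0² + 0.0²) ≈ 2.0 units.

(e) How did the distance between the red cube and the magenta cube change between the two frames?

-0.3

They were about 4.2 units apart before and 3.9 after — 0.3 units closer together.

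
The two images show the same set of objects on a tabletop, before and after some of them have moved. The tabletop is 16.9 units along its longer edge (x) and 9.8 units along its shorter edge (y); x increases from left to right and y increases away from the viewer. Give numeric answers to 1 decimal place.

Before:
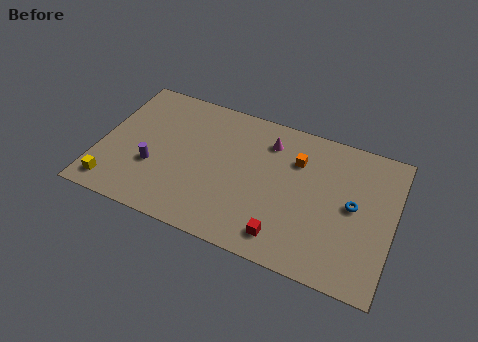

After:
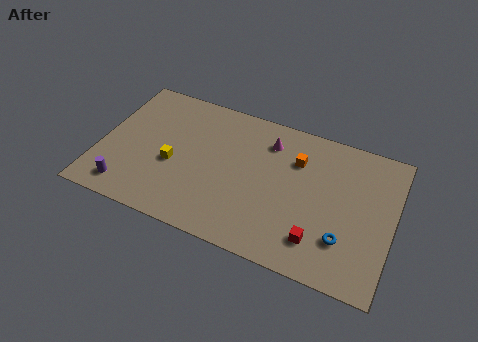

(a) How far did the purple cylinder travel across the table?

2.4

The purple cylinder was near (3.2, 3.5) before and (1.9, 1.5) after, so it travelled √(1.3² + 2.0²) ≈ 2.4 units.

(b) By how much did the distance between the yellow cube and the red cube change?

-1.1

The distance was about 9.9 in the first image and 8.8 in the second, so they moved 1.1 units closer together.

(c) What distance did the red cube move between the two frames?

2.0

The red cube moved from about (11.0, 1.6) to (12.9, 2.1), a distance of √(1.9² + 0.5²) ≈ 2.0.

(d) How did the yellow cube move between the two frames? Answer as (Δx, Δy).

(3.2, 2.7)

The yellow cube started near (1.1, 1.4) and ended near (4.3, 4.1).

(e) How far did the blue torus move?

2.4

The blue torus was near (14.6, 5.1) before and (14.3, 2.7) after, so it travelled √(0.3² + 2.4²) ≈ 2.4 units.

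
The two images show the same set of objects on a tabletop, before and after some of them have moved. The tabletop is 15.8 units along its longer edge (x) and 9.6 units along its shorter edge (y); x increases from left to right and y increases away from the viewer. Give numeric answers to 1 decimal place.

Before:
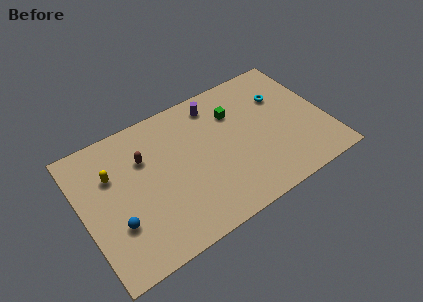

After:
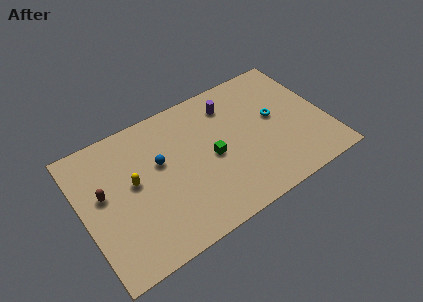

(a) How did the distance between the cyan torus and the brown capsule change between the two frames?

+2.1

The distance was about 9.1 in the first image and 11.2 in the second, so they moved 2.1 units further apart.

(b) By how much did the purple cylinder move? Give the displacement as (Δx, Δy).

(0.9, -0.5)

From the two frames, the purple cylinder sits at roughly (9.1, 8.1) before and (10.0, 7.6) after.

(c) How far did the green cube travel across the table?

3.1

The green cube was near (10.2, 6.9) before and (8.3, 4.5) after, so it travelled √(1.9² + 2.4²) ≈ 3.1 units.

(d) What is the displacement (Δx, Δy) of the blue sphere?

(3.2, 2.7)

The blue sphere was at about (1.9, 3.1) and moved to about (5.1, 5.8).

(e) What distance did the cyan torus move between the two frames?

1.5

The cyan torus was near (13.3, 6.6) before and (12.6, 5.3) after, so it travelled √(0.7² + 1.3²) ≈ 1.5 units.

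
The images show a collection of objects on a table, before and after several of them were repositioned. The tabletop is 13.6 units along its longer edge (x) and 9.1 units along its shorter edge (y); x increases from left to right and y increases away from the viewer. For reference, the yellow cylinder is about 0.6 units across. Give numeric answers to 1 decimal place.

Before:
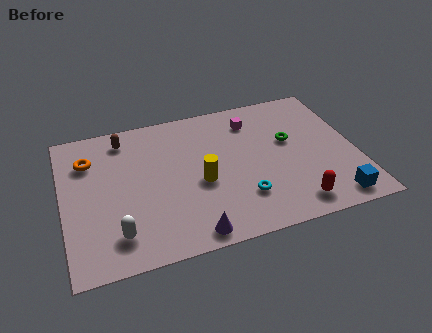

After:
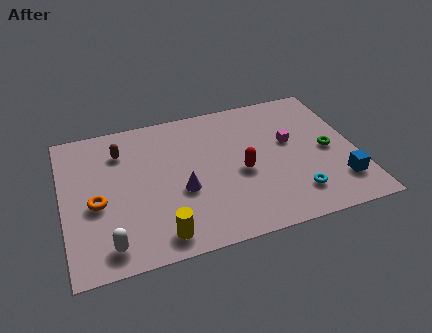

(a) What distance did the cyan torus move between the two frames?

2.5

The cyan torus moved from about (8.1, 2.4) to (10.5, 1.9), a distance of √(2.4² + 0.5²) ≈ 2.5.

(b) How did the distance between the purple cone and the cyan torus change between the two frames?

+2.5

The distance was about 2.9 in the first image and 5.4 in the second, so they moved 2.5 units further apart.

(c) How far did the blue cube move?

1.1

From (12.2, 1.1) to (12.6, 2.1), the blue cube covered √(0.4² + 1.0²) ≈ 1.1 units.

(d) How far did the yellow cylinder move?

3.4

The yellow cylinder was near (6.3, 3.9) before and (4.2, 1.2) after, so it travelled √(2.1² + 2.7²) ≈ 3.4 units.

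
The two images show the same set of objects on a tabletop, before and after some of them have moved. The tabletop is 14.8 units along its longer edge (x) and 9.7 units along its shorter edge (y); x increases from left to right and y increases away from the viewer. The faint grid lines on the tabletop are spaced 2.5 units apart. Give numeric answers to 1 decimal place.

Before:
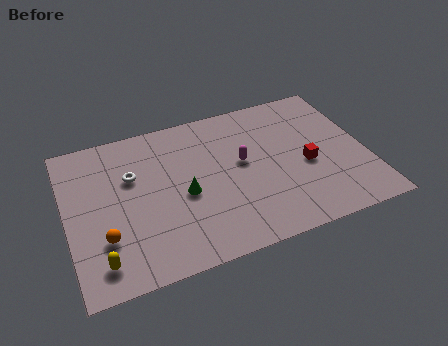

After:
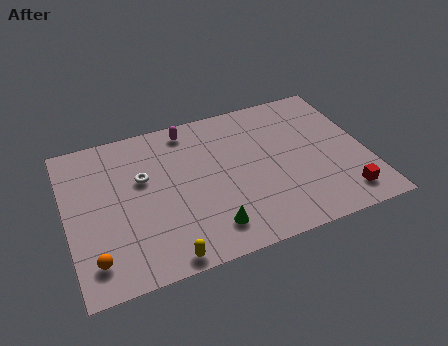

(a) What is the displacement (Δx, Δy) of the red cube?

(1.5, -2.6)

The red cube started near (11.8, 4.2) and ended near (13.3, 1.6).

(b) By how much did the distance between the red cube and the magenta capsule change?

+6.5

The distance was about 3.3 in the first image and 9.8 in the second, so they moved 6.5 units further apart.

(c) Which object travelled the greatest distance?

the magenta capsule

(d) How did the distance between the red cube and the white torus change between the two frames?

+1.7

They were about 8.8 units apart before and 10.5 after — 1.7 units further apart.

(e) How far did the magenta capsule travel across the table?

3.9

The magenta capsule moved from about (8.7, 5.4) to (6.3, 8.5), a distance of √(2.4² + 3.1²) ≈ 3.9.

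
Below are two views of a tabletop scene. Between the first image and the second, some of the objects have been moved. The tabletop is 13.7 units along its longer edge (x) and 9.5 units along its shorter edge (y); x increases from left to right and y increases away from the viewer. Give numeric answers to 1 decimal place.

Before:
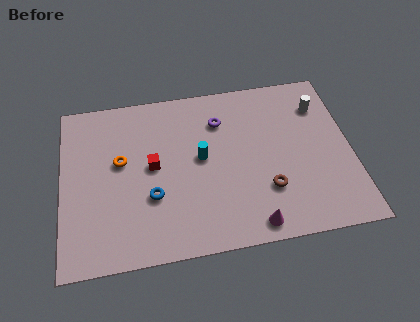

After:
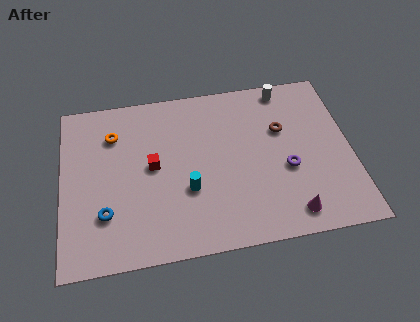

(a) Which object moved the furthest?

the purple torus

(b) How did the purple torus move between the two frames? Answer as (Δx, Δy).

(3.0, -3.3)

The purple torus started near (7.6, 7.1) and ended near (10.6, 3.8).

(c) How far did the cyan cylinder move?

1.8

The cyan cylinder moved from about (6.6, 5.1) to (5.9, 3.4), a distance of √(0.7² + 1.7²) ≈ 1.8.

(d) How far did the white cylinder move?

2.1

The white cylinder was near (12.4, 7.2) before and (10.8, 8.5) after, so it travelled √(1.6² + 1.3²) ≈ 2.1 units.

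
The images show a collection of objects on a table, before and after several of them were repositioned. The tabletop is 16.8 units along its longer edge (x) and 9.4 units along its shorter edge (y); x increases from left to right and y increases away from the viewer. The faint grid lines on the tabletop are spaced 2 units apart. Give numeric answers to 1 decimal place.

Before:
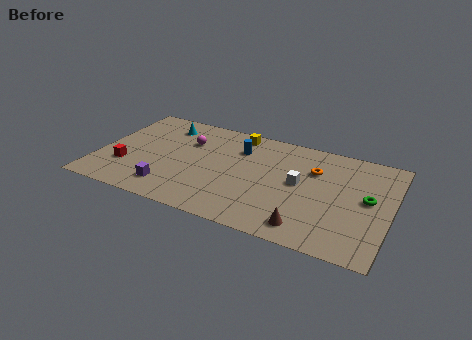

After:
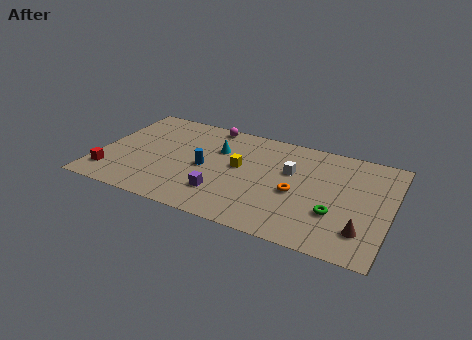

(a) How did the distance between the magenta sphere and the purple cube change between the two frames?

+1.7

Before: roughly 4.7 units apart; after: 6.4. That's 1.7 units further apart.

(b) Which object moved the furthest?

the cyan cone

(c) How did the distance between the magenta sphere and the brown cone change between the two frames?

+2.4

The distance was about 9.1 in the first image and 11.5 in the second, so they moved 2.4 units further apart.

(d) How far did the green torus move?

2.5

The green torus moved from about (15.5, 5.0) to (13.8, 3.1), a distance of √(1.7² + 1.9²) ≈ 2.5.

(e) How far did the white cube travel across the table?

1.1

From (11.6, 5.0) to (11.0, 5.9), the white cube covered √(0.6² + 0.9²) ≈ 1.1 units.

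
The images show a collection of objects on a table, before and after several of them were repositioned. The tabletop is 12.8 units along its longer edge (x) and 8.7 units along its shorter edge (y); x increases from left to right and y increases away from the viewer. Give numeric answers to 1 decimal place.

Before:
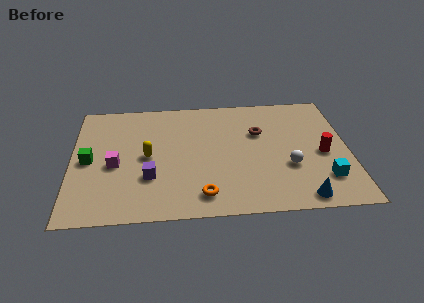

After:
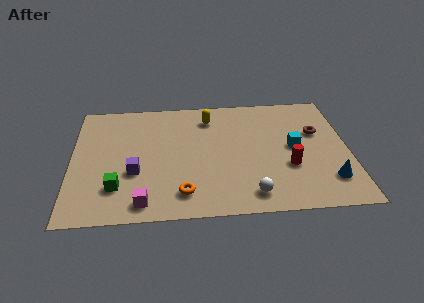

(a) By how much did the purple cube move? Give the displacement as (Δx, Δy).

(-0.7, 0.4)

From the two frames, the purple cube sits at roughly (3.6, 2.8) before and (2.9, 3.2) after.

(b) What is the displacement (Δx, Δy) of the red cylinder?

(-1.6, -0.8)

The red cylinder was at about (11.6, 3.9) and moved to about (10.0, 3.1).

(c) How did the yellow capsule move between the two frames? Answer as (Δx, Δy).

(2.9, 2.7)

The yellow capsule was at about (3.5, 4.3) and moved to about (6.4, 7.0).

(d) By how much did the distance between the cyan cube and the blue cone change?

+1.3

Before: roughly 1.6 units apart; after: 2.9. That's 1.3 units further apart.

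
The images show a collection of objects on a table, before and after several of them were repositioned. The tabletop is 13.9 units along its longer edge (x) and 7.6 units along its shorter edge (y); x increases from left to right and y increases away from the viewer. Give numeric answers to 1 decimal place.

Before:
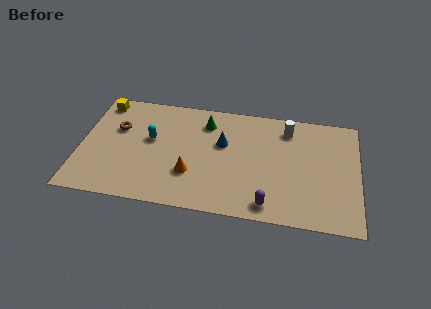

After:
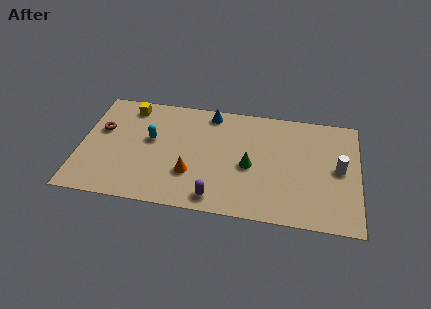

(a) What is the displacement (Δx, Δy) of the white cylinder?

(2.6, -2.3)

From the two frames, the white cylinder sits at roughly (10.3, 6.2) before and (12.9, 3.9) after.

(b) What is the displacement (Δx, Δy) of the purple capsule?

(-2.6, 0.0)

From the two frames, the purple capsule sits at roughly (9.5, 1.0) before and (6.9, 1.0) after.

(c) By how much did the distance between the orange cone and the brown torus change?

+0.6

Before: roughly 4.5 units apart; after: 5.1. That's 0.6 units further apart.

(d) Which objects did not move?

the orange cone and the cyan capsule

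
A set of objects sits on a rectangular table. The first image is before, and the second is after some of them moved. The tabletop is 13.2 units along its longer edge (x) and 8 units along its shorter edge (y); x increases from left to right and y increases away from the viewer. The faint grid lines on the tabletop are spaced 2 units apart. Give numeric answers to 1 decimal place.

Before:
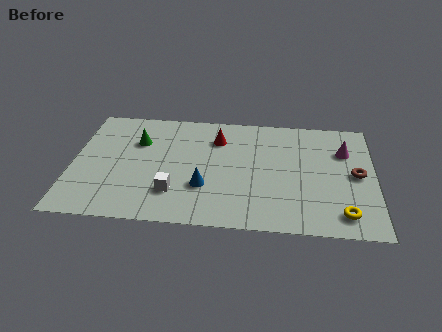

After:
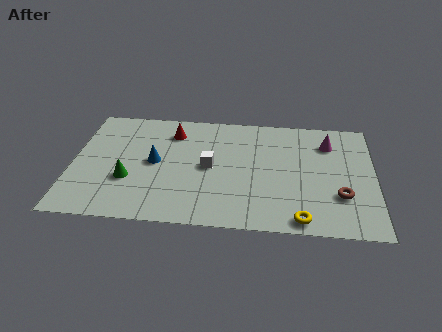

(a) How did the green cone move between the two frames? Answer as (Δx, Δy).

(-0.3, -2.7)

From the two frames, the green cone sits at roughly (2.8, 5.5) before and (2.5, 2.8) after.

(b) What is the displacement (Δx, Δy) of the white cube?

(1.5, 1.9)

The white cube started near (4.5, 2.1) and ended near (6.0, 4.0).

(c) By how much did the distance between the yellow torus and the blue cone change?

+1.1

The distance was about 6.1 in the first image and 7.2 in the second, so they moved 1.1 units further apart.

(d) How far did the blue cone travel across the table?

2.7

From (5.8, 2.6) to (3.6, 4.1), the blue cone covered √(2.2² + 1.5²) ≈ 2.7 units.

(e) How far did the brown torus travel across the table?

1.7

From (12.4, 4.0) to (11.7, 2.5), the brown torus covered √(0.7² + 1.5²) ≈ 1.7 units.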